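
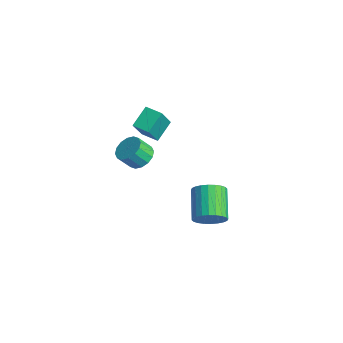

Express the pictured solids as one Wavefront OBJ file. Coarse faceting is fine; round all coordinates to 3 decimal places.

v 4.222 -1.4 -0.708
v 4.623 -1.721 0.138
v 3.078 -0.86 1.195
v 2.678 -0.54 0.348
v 4.791 -1.375 0.102
v 3.246 -0.514 1.159
v 4.872 -1.033 -0.058
v 3.327 -0.172 0.999
v 4.854 -0.747 -0.317
v 3.31 0.114 0.74
v 4.741 -0.56 -0.635
v 3.196 0.301 0.421
v 4.548 -0.501 -0.965
v 3.003 0.359 0.092
v 4.306 -0.579 -1.255
v 2.761 0.281 -0.199
v 4.051 -0.782 -1.463
v 2.506 0.078 -0.406
v 3.822 -1.08 -1.555
v 2.277 -0.219 -0.498
v 3.654 -1.426 -1.519
v 2.109 -0.565 -0.462
v 3.573 -1.768 -1.359
v 2.028 -0.907 -0.302
v 3.59 -2.054 -1.1
v 2.046 -1.193 -0.043
v 3.704 -2.241 -0.781
v 2.159 -1.38 0.275
v 3.897 -2.299 -0.452
v 2.352 -1.439 0.605
v 4.139 -2.221 -0.161
v 2.594 -1.361 0.895
v 4.394 -2.018 0.046
v 2.849 -1.158 1.103
v -3.302 -1.495 -0.86
v -2.395 -1.537 -0.711
v -2.591 -2.287 0.27
v -3.498 -2.245 0.12
v -2.545 -1.164 -0.455
v -2.741 -1.914 0.525
v -2.898 -0.879 -0.309
v -3.094 -1.63 0.672
v -3.359 -0.76 -0.309
v -3.555 -1.51 0.671
v -3.805 -0.838 -0.458
v -4.001 -1.588 0.523
v -4.116 -1.091 -0.714
v -4.312 -1.842 0.266
v -4.209 -1.453 -1.01
v -4.405 -2.203 -0.029
v -4.059 -1.826 -1.265
v -4.255 -2.576 -0.285
v -3.706 -2.11 -1.412
v -3.902 -2.861 -0.431
v -3.245 -2.23 -1.411
v -3.441 -2.98 -0.431
v -2.799 -2.152 -1.263
v -2.995 -2.902 -0.282
v -2.488 -1.898 -1.006
v -2.684 -2.649 -0.026
v -3.976 -1.06 0.539
v -4.462 0.071 1.396
v -3.001 -0.561 0.434
v -3.488 0.57 1.29
v -3.312 -2.01 2.17
v -3.799 -0.879 3.026
v -2.338 -1.511 2.064
v -2.824 -0.38 2.921
f 2 1 5
f 2 5 3
f 3 5 6
f 3 6 4
f 5 1 7
f 5 7 6
f 6 7 8
f 6 8 4
f 7 1 9
f 7 9 8
f 8 9 10
f 8 10 4
f 9 1 11
f 9 11 10
f 10 11 12
f 10 12 4
f 11 1 13
f 11 13 12
f 12 13 14
f 12 14 4
f 13 1 15
f 13 15 14
f 14 15 16
f 14 16 4
f 15 1 17
f 15 17 16
f 16 17 18
f 16 18 4
f 17 1 19
f 17 19 18
f 18 19 20
f 18 20 4
f 19 1 21
f 19 21 20
f 20 21 22
f 20 22 4
f 21 1 23
f 21 23 22
f 22 23 24
f 22 24 4
f 23 1 25
f 23 25 24
f 24 25 26
f 24 26 4
f 25 1 27
f 25 27 26
f 26 27 28
f 26 28 4
f 27 1 29
f 27 29 28
f 28 29 30
f 28 30 4
f 29 1 31
f 29 31 30
f 30 31 32
f 30 32 4
f 31 1 33
f 31 33 32
f 32 33 34
f 32 34 4
f 33 1 2
f 33 2 34
f 34 2 3
f 34 3 4
f 36 35 39
f 36 39 37
f 37 39 40
f 37 40 38
f 39 35 41
f 39 41 40
f 40 41 42
f 40 42 38
f 41 35 43
f 41 43 42
f 42 43 44
f 42 44 38
f 43 35 45
f 43 45 44
f 44 45 46
f 44 46 38
f 45 35 47
f 45 47 46
f 46 47 48
f 46 48 38
f 47 35 49
f 47 49 48
f 48 49 50
f 48 50 38
f 49 35 51
f 49 51 50
f 50 51 52
f 50 52 38
f 51 35 53
f 51 53 52
f 52 53 54
f 52 54 38
f 53 35 55
f 53 55 54
f 54 55 56
f 54 56 38
f 55 35 57
f 55 57 56
f 56 57 58
f 56 58 38
f 57 35 59
f 57 59 58
f 58 59 60
f 58 60 38
f 59 35 36
f 59 36 60
f 60 36 37
f 60 37 38
f 62 64 61
f 65 62 61
f 61 64 63
f 63 65 61
f 62 68 64
f 66 62 65
f 66 68 62
f 64 68 63
f 67 65 63
f 63 68 67
f 67 66 65
f 68 66 67



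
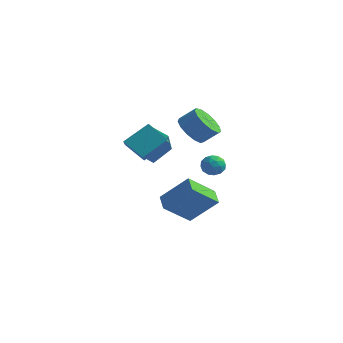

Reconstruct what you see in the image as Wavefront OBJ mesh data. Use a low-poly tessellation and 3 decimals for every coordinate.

v -0.008 -4.693 4.012
v 0.621 -3.483 5.06
v -0.574 -3.933 3.473
v 0.055 -2.723 4.522
v 1.105 -4.497 3.118
v 1.734 -3.287 4.167
v 0.539 -3.737 2.58
v 1.168 -2.527 3.628
v -1.41 2.323 2.701
v -0.606 2.171 2.011
v 0.173 2.665 2.809
v -0.63 2.817 3.499
v -0.831 2.718 1.892
v -0.051 3.211 2.691
v -1.239 3.14 2.03
v -0.46 3.633 2.829
v -1.702 3.302 2.381
v -0.922 3.795 3.18
v -2.071 3.154 2.834
v -1.292 3.647 3.633
v -2.231 2.742 3.244
v -1.452 3.235 4.043
v -2.13 2.197 3.482
v -1.351 2.69 4.28
v -1.8 1.692 3.471
v -1.021 2.185 4.27
v -1.346 1.388 3.216
v -0.567 1.881 4.015
v -0.913 1.381 2.798
v -0.133 1.874 3.596
v -0.637 1.673 2.348
v 0.143 2.166 3.147
v -2.101 -1.093 1.663
v -1.86 0.1 2.414
v -1.151 -1.053 1.295
v -0.91 0.14 2.045
v -1.57 -2 2.935
v -1.329 -0.807 3.685
v -0.62 -1.96 2.566
v -0.379 -0.767 3.317
v -0.877 3.968 -0.395
v -0.171 3.766 -0.262
v -1.269 3.034 0.262
v -0.563 2.832 0.395
v -0.836 3.457 0.698
v -0.593 4.035 0.292
v -0.847 2.765 -0.292
v -0.604 3.343 -0.698
v -0.152 3.023 -0.198
v -0.145 3.45 0.414
v -1.295 3.35 -0.414
v -1.288 3.777 0.198
v -0.49 3.949 -0.386
v -0.95 2.851 0.386
v -1.111 3.218 0.564
v -0.696 3.099 0.643
v -0.738 4.107 -0.061
v -0.323 3.988 0.018
v -0.714 3.807 0.582
v -1.117 2.812 -0.018
v -0.702 2.693 0.061
v -0.744 3.701 -0.643
v -0.329 3.582 -0.564
v -0.726 2.993 -0.582
v -0.063 3.393 -0.27
v -0.294 2.844 0.116
v -0.461 2.805 -0.288
v -0.318 3.145 -0.527
v -0.06 3.645 0.09
v -0.29 3.095 0.476
v -0.45 3.463 0.654
v -0.308 3.803 0.415
v -0.048 3.208 0.127
v -1.15 3.705 -0.476
v -1.38 3.155 -0.09
v -1.132 2.997 -0.415
v -0.99 3.337 -0.654
v -1.146 3.956 -0.116
v -1.377 3.407 0.27
v -1.122 3.655 0.527
v -0.979 3.995 0.288
v -1.392 3.592 -0.127
v -0.671 1.079 -2.632
v -1.243 -0.447 -1.389
v 0.712 1.775 -1.139
v 0.139 0.248 0.103
v 0.121 0.432 -3.063
v -0.452 -1.095 -1.821
v 1.503 1.127 -1.571
v 0.931 -0.399 -0.328
f 2 4 1
f 5 2 1
f 1 4 3
f 3 5 1
f 2 8 4
f 6 2 5
f 6 8 2
f 4 8 3
f 7 5 3
f 3 8 7
f 7 6 5
f 8 6 7
f 10 9 13
f 10 13 11
f 11 13 14
f 11 14 12
f 13 9 15
f 13 15 14
f 14 15 16
f 14 16 12
f 15 9 17
f 15 17 16
f 16 17 18
f 16 18 12
f 17 9 19
f 17 19 18
f 18 19 20
f 18 20 12
f 19 9 21
f 19 21 20
f 20 21 22
f 20 22 12
f 21 9 23
f 21 23 22
f 22 23 24
f 22 24 12
f 23 9 25
f 23 25 24
f 24 25 26
f 24 26 12
f 25 9 27
f 25 27 26
f 26 27 28
f 26 28 12
f 27 9 29
f 27 29 28
f 28 29 30
f 28 30 12
f 29 9 31
f 29 31 30
f 30 31 32
f 30 32 12
f 31 9 10
f 31 10 32
f 32 10 11
f 32 11 12
f 34 36 33
f 37 34 33
f 33 36 35
f 35 37 33
f 34 40 36
f 38 34 37
f 38 40 34
f 36 40 35
f 39 37 35
f 35 40 39
f 39 38 37
f 40 38 39
f 41 78 57
f 78 52 81
f 57 81 46
f 78 81 57
f 41 57 53
f 57 46 58
f 53 58 42
f 57 58 53
f 41 53 62
f 53 42 63
f 62 63 48
f 53 63 62
f 41 62 74
f 62 48 77
f 74 77 51
f 62 77 74
f 41 74 78
f 74 51 82
f 78 82 52
f 74 82 78
f 42 58 69
f 58 46 72
f 69 72 50
f 58 72 69
f 46 81 59
f 81 52 80
f 59 80 45
f 81 80 59
f 52 82 79
f 82 51 75
f 79 75 43
f 82 75 79
f 51 77 76
f 77 48 64
f 76 64 47
f 77 64 76
f 48 63 68
f 63 42 65
f 68 65 49
f 63 65 68
f 44 70 56
f 70 50 71
f 56 71 45
f 70 71 56
f 44 56 54
f 56 45 55
f 54 55 43
f 56 55 54
f 44 54 61
f 54 43 60
f 61 60 47
f 54 60 61
f 44 61 66
f 61 47 67
f 66 67 49
f 61 67 66
f 44 66 70
f 66 49 73
f 70 73 50
f 66 73 70
f 45 71 59
f 71 50 72
f 59 72 46
f 71 72 59
f 43 55 79
f 55 45 80
f 79 80 52
f 55 80 79
f 47 60 76
f 60 43 75
f 76 75 51
f 60 75 76
f 49 67 68
f 67 47 64
f 68 64 48
f 67 64 68
f 50 73 69
f 73 49 65
f 69 65 42
f 73 65 69
f 84 86 83
f 87 84 83
f 83 86 85
f 85 87 83
f 84 90 86
f 88 84 87
f 88 90 84
f 86 90 85
f 89 87 85
f 85 90 89
f 89 88 87
f 90 88 89



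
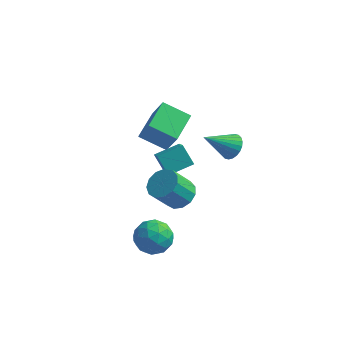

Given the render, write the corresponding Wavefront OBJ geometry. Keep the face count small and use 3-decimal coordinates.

v 1.936 -1.619 1.301
v 2.594 -1.244 1.84
v 1.923 -1.986 3.177
v 1.264 -2.361 2.639
v 2.198 -0.901 1.831
v 1.526 -1.643 3.168
v 1.718 -0.787 1.654
v 1.047 -1.528 2.991
v 1.308 -0.936 1.365
v 0.636 -1.678 2.702
v 1.096 -1.303 1.056
v 0.425 -2.044 2.393
v 1.152 -1.77 0.824
v 0.48 -2.511 2.161
v 1.456 -2.189 0.745
v 0.785 -2.931 2.082
v 1.912 -2.427 0.842
v 1.241 -3.169 2.179
v 2.376 -2.409 1.085
v 1.705 -3.151 2.422
v 2.7 -2.14 1.396
v 2.029 -2.882 2.734
v 2.782 -1.706 1.678
v 2.11 -2.447 3.015
v 2.513 4.221 0.42
v 3.171 3.991 0.87
v 1.307 3.199 1.66
v 3.088 4.267 1.017
v 2.917 4.537 1.073
v 2.685 4.758 1.029
v 2.427 4.898 0.893
v 2.181 4.934 0.685
v 1.986 4.863 0.436
v 1.872 4.693 0.185
v 1.855 4.452 -0.03
v 1.938 4.176 -0.177
v 2.109 3.906 -0.233
v 2.341 3.685 -0.19
v 2.6 3.545 -0.054
v 2.845 3.508 0.155
v 3.04 3.58 0.403
v 3.154 3.75 0.654
v -1.574 3.372 -0.943
v -0.927 2.252 0.113
v -0.537 4.38 -0.509
v 0.11 3.26 0.547
v -0.75 2.94 -1.907
v -0.103 1.82 -0.851
v 0.287 3.948 -1.473
v 0.934 2.828 -0.417
v -1.212 0.467 3.152
v -1.163 2.226 3.617
v 0.278 0.614 2.437
v 0.328 2.373 2.902
v -0.448 0.047 4.658
v -0.398 1.806 5.123
v 1.043 0.194 3.943
v 1.092 1.953 4.408
v 0.973 -1.657 -1.336
v 1.76 -2.111 -1.963
v 0 -3.149 -1.477
v 0.787 -3.603 -2.104
v 0.974 -3.417 -1.032
v 1.575 -2.495 -0.945
v 0.185 -2.765 -2.495
v 0.786 -1.843 -2.408
v 1.273 -2.795 -2.68
v 1.761 -3.199 -1.775
v -0.001 -2.061 -1.665
v 0.487 -2.465 -0.76
v 1.452 -1.753 -1.637
v 0.308 -3.507 -1.803
v 0.418 -3.398 -1.173
v 0.881 -3.665 -1.541
v 1.343 -1.979 -1.039
v 1.806 -2.246 -1.407
v 1.344 -3.014 -0.86
v -0.046 -3.014 -2.033
v 0.417 -3.281 -2.401
v 0.879 -1.595 -1.899
v 1.342 -1.862 -2.267
v 0.416 -2.246 -2.58
v 1.628 -2.422 -2.427
v 1.057 -3.299 -2.51
v 0.702 -2.806 -2.74
v 1.056 -2.264 -2.689
v 1.915 -2.659 -1.895
v 1.343 -3.536 -1.978
v 1.453 -3.427 -1.348
v 1.806 -2.885 -1.297
v 1.629 -3.062 -2.316
v 0.417 -1.724 -1.462
v -0.155 -2.601 -1.545
v -0.046 -2.375 -2.143
v 0.307 -1.833 -2.092
v 0.703 -1.961 -0.93
v 0.132 -2.838 -1.013
v 0.704 -2.996 -0.751
v 1.058 -2.454 -0.7
v 0.131 -2.198 -1.124
f 2 1 5
f 2 5 3
f 3 5 6
f 3 6 4
f 5 1 7
f 5 7 6
f 6 7 8
f 6 8 4
f 7 1 9
f 7 9 8
f 8 9 10
f 8 10 4
f 9 1 11
f 9 11 10
f 10 11 12
f 10 12 4
f 11 1 13
f 11 13 12
f 12 13 14
f 12 14 4
f 13 1 15
f 13 15 14
f 14 15 16
f 14 16 4
f 15 1 17
f 15 17 16
f 16 17 18
f 16 18 4
f 17 1 19
f 17 19 18
f 18 19 20
f 18 20 4
f 19 1 21
f 19 21 20
f 20 21 22
f 20 22 4
f 21 1 23
f 21 23 22
f 22 23 24
f 22 24 4
f 23 1 2
f 23 2 24
f 24 2 3
f 24 3 4
f 26 25 28
f 26 28 27
f 28 25 29
f 28 29 27
f 29 25 30
f 29 30 27
f 30 25 31
f 30 31 27
f 31 25 32
f 31 32 27
f 32 25 33
f 32 33 27
f 33 25 34
f 33 34 27
f 34 25 35
f 34 35 27
f 35 25 36
f 35 36 27
f 36 25 37
f 36 37 27
f 37 25 38
f 37 38 27
f 38 25 39
f 38 39 27
f 39 25 40
f 39 40 27
f 40 25 41
f 40 41 27
f 41 25 42
f 41 42 27
f 42 25 26
f 42 26 27
f 44 46 43
f 47 44 43
f 43 46 45
f 45 47 43
f 44 50 46
f 48 44 47
f 48 50 44
f 46 50 45
f 49 47 45
f 45 50 49
f 49 48 47
f 50 48 49
f 52 54 51
f 55 52 51
f 51 54 53
f 53 55 51
f 52 58 54
f 56 52 55
f 56 58 52
f 54 58 53
f 57 55 53
f 53 58 57
f 57 56 55
f 58 56 57
f 59 96 75
f 96 70 99
f 75 99 64
f 96 99 75
f 59 75 71
f 75 64 76
f 71 76 60
f 75 76 71
f 59 71 80
f 71 60 81
f 80 81 66
f 71 81 80
f 59 80 92
f 80 66 95
f 92 95 69
f 80 95 92
f 59 92 96
f 92 69 100
f 96 100 70
f 92 100 96
f 60 76 87
f 76 64 90
f 87 90 68
f 76 90 87
f 64 99 77
f 99 70 98
f 77 98 63
f 99 98 77
f 70 100 97
f 100 69 93
f 97 93 61
f 100 93 97
f 69 95 94
f 95 66 82
f 94 82 65
f 95 82 94
f 66 81 86
f 81 60 83
f 86 83 67
f 81 83 86
f 62 88 74
f 88 68 89
f 74 89 63
f 88 89 74
f 62 74 72
f 74 63 73
f 72 73 61
f 74 73 72
f 62 72 79
f 72 61 78
f 79 78 65
f 72 78 79
f 62 79 84
f 79 65 85
f 84 85 67
f 79 85 84
f 62 84 88
f 84 67 91
f 88 91 68
f 84 91 88
f 63 89 77
f 89 68 90
f 77 90 64
f 89 90 77
f 61 73 97
f 73 63 98
f 97 98 70
f 73 98 97
f 65 78 94
f 78 61 93
f 94 93 69
f 78 93 94
f 67 85 86
f 85 65 82
f 86 82 66
f 85 82 86
f 68 91 87
f 91 67 83
f 87 83 60
f 91 83 87



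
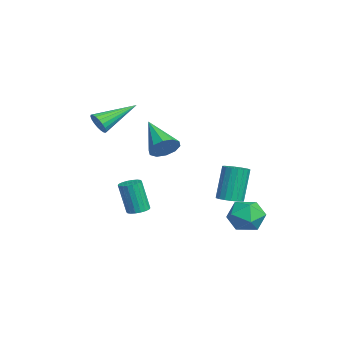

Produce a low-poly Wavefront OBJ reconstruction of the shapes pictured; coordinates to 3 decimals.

v 3.662 4.058 -3.292
v 4.219 3.264 -3.48
v 2.341 3.176 -3.48
v 2.898 2.382 -3.668
v 2.881 2.768 -2.759
v 3.697 3.314 -2.643
v 2.863 3.126 -4.317
v 3.679 3.672 -4.201
v 3.725 2.688 -4.114
v 3.736 2.467 -3.151
v 2.824 3.973 -3.809
v 2.835 3.752 -2.846
v -0.854 3.112 -4.14
v -0.243 3.363 -4.029
v -0.734 3.739 -2.169
v -1.346 3.488 -2.28
v -0.398 3.602 -4.118
v -0.889 3.978 -2.258
v -0.643 3.744 -4.212
v -1.134 4.12 -2.352
v -0.93 3.761 -4.291
v -1.421 4.136 -2.431
v -1.202 3.649 -4.34
v -1.693 4.024 -2.48
v -1.405 3.431 -4.35
v -1.896 3.806 -2.49
v -1.499 3.15 -4.318
v -1.991 3.525 -2.458
v -1.466 2.861 -4.251
v -1.957 3.237 -2.391
v -1.311 2.622 -4.162
v -1.802 2.998 -2.302
v -1.066 2.48 -4.068
v -1.557 2.856 -2.208
v -0.779 2.464 -3.989
v -1.27 2.839 -2.129
v -0.507 2.576 -3.94
v -0.998 2.951 -2.08
v -0.304 2.794 -3.93
v -0.795 3.169 -2.07
v -0.209 3.075 -3.962
v -0.701 3.45 -2.102
v 2.11 -0.306 0.423
v 2.564 -0.436 1.031
v 0.49 -0.854 1.517
v 2.422 0.018 1.048
v 2.161 0.348 0.827
v 1.88 0.428 0.451
v 1.687 0.228 0.065
v 1.656 -0.176 -0.185
v 1.798 -0.63 -0.202
v 2.059 -0.96 0.02
v 2.34 -1.04 0.396
v 2.533 -0.84 0.782
v 0.862 -3.158 1.616
v 1.342 -3.16 2.009
v 0.178 -1.362 2.464
v 1.441 -3.02 1.792
v 1.425 -2.907 1.541
v 1.297 -2.844 1.305
v 1.084 -2.843 1.13
v 0.827 -2.904 1.051
v 0.576 -3.016 1.085
v 0.383 -3.155 1.223
v 0.284 -3.295 1.44
v 0.3 -3.408 1.691
v 0.427 -3.471 1.928
v 0.641 -3.472 2.103
v 0.898 -3.411 2.181
v 1.149 -3.299 2.148
v -0.835 -1.201 -4.608
v -0.296 -1.383 -4.582
v -0.505 -1.76 -2.886
v -1.045 -1.579 -2.912
v -0.275 -1.137 -4.524
v -0.485 -1.514 -2.828
v -0.365 -0.903 -4.484
v -0.575 -1.281 -2.788
v -0.549 -0.729 -4.467
v -0.758 -1.106 -2.772
v -0.789 -0.648 -4.479
v -0.999 -1.025 -2.783
v -1.038 -0.677 -4.516
v -1.248 -1.054 -2.82
v -1.247 -0.809 -4.572
v -1.457 -1.187 -2.876
v -1.375 -1.02 -4.634
v -1.584 -1.397 -2.938
v -1.395 -1.266 -4.692
v -1.605 -1.643 -2.996
v -1.305 -1.499 -4.732
v -1.515 -1.877 -3.036
v -1.122 -1.674 -4.748
v -1.331 -2.051 -3.053
v -0.881 -1.755 -4.737
v -1.091 -2.132 -3.041
v -0.632 -1.726 -4.7
v -0.842 -2.103 -3.004
v -0.423 -1.593 -4.644
v -0.633 -1.971 -2.948
f 1 12 6
f 1 6 2
f 1 2 8
f 1 8 11
f 1 11 12
f 2 6 10
f 6 12 5
f 12 11 3
f 11 8 7
f 8 2 9
f 4 10 5
f 4 5 3
f 4 3 7
f 4 7 9
f 4 9 10
f 5 10 6
f 3 5 12
f 7 3 11
f 9 7 8
f 10 9 2
f 14 13 17
f 14 17 15
f 15 17 18
f 15 18 16
f 17 13 19
f 17 19 18
f 18 19 20
f 18 20 16
f 19 13 21
f 19 21 20
f 20 21 22
f 20 22 16
f 21 13 23
f 21 23 22
f 22 23 24
f 22 24 16
f 23 13 25
f 23 25 24
f 24 25 26
f 24 26 16
f 25 13 27
f 25 27 26
f 26 27 28
f 26 28 16
f 27 13 29
f 27 29 28
f 28 29 30
f 28 30 16
f 29 13 31
f 29 31 30
f 30 31 32
f 30 32 16
f 31 13 33
f 31 33 32
f 32 33 34
f 32 34 16
f 33 13 35
f 33 35 34
f 34 35 36
f 34 36 16
f 35 13 37
f 35 37 36
f 36 37 38
f 36 38 16
f 37 13 39
f 37 39 38
f 38 39 40
f 38 40 16
f 39 13 41
f 39 41 40
f 40 41 42
f 40 42 16
f 41 13 14
f 41 14 42
f 42 14 15
f 42 15 16
f 44 43 46
f 44 46 45
f 46 43 47
f 46 47 45
f 47 43 48
f 47 48 45
f 48 43 49
f 48 49 45
f 49 43 50
f 49 50 45
f 50 43 51
f 50 51 45
f 51 43 52
f 51 52 45
f 52 43 53
f 52 53 45
f 53 43 54
f 53 54 45
f 54 43 44
f 54 44 45
f 56 55 58
f 56 58 57
f 58 55 59
f 58 59 57
f 59 55 60
f 59 60 57
f 60 55 61
f 60 61 57
f 61 55 62
f 61 62 57
f 62 55 63
f 62 63 57
f 63 55 64
f 63 64 57
f 64 55 65
f 64 65 57
f 65 55 66
f 65 66 57
f 66 55 67
f 66 67 57
f 67 55 68
f 67 68 57
f 68 55 69
f 68 69 57
f 69 55 70
f 69 70 57
f 70 55 56
f 70 56 57
f 72 71 75
f 72 75 73
f 73 75 76
f 73 76 74
f 75 71 77
f 75 77 76
f 76 77 78
f 76 78 74
f 77 71 79
f 77 79 78
f 78 79 80
f 78 80 74
f 79 71 81
f 79 81 80
f 80 81 82
f 80 82 74
f 81 71 83
f 81 83 82
f 82 83 84
f 82 84 74
f 83 71 85
f 83 85 84
f 84 85 86
f 84 86 74
f 85 71 87
f 85 87 86
f 86 87 88
f 86 88 74
f 87 71 89
f 87 89 88
f 88 89 90
f 88 90 74
f 89 71 91
f 89 91 90
f 90 91 92
f 90 92 74
f 91 71 93
f 91 93 92
f 92 93 94
f 92 94 74
f 93 71 95
f 93 95 94
f 94 95 96
f 94 96 74
f 95 71 97
f 95 97 96
f 96 97 98
f 96 98 74
f 97 71 99
f 97 99 98
f 98 99 100
f 98 100 74
f 99 71 72
f 99 72 100
f 100 72 73
f 100 73 74



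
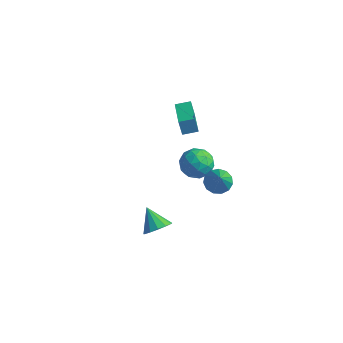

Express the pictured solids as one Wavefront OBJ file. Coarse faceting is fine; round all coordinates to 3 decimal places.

v -1.312 3.724 -2.486
v -0.726 3.265 -3.198
v -2.654 2.935 -3.082
v -2.068 2.476 -3.794
v -1.965 2.223 -2.801
v -1.135 2.71 -2.432
v -2.245 3.49 -3.848
v -1.415 3.977 -3.479
v -1.302 3.12 -4.04
v -1.129 2.337 -3.393
v -2.251 3.863 -2.887
v -2.078 3.08 -2.24
v -0.901 3.564 -2.789
v -2.479 2.636 -3.491
v -2.418 2.487 -2.907
v -2.074 2.217 -3.325
v -1.142 3.238 -2.339
v -0.797 2.968 -2.758
v -1.526 2.355 -2.525
v -2.583 3.232 -3.522
v -2.238 2.962 -3.941
v -1.306 3.983 -2.955
v -0.962 3.713 -3.373
v -1.854 3.845 -3.755
v -0.895 3.209 -3.703
v -1.684 2.745 -4.053
v -1.788 3.341 -4.085
v -1.3 3.628 -3.868
v -0.794 2.749 -3.322
v -1.582 2.285 -3.673
v -1.522 2.136 -3.089
v -1.034 2.423 -2.872
v -1.132 2.663 -3.817
v -1.798 3.915 -2.607
v -2.586 3.451 -2.958
v -2.346 3.777 -3.408
v -1.858 4.064 -3.191
v -1.696 3.455 -2.227
v -2.485 2.991 -2.577
v -2.08 2.572 -2.412
v -1.592 2.859 -2.195
v -2.248 3.537 -2.463
v 1.332 -3.861 -1.507
v 1.869 -3.458 -1.072
v 0.348 -3.559 -0.573
v 1.688 -3.161 -1.359
v 1.395 -3.085 -1.692
v 1.081 -3.256 -1.967
v 0.847 -3.619 -2.096
v 0.766 -4.059 -2.038
v 0.866 -4.436 -1.812
v 1.113 -4.63 -1.489
v 1.43 -4.581 -1.172
v 1.715 -4.302 -0.962
v 1.879 -3.884 -0.924
v 0.686 1.922 -2.393
v 1.2 1.574 -2.882
v 1.534 0.998 -0.847
v 1.387 1.958 -2.756
v 1.352 2.33 -2.514
v 1.105 2.572 -2.234
v 0.725 2.608 -2.004
v 0.333 2.426 -1.898
v 0.053 2.084 -1.949
v -0.026 1.69 -2.141
v 0.121 1.37 -2.412
v 0.447 1.225 -2.678
v 0.85 1.301 -2.853
v -1.434 1.218 2.405
v -1.677 1.21 3.302
v -0.857 1.821 2.567
v -1.101 1.813 3.464
v -0.019 -0.233 2.776
v -0.263 -0.241 3.673
v 0.557 0.37 2.938
v 0.314 0.362 3.835
f 1 38 17
f 38 12 41
f 17 41 6
f 38 41 17
f 1 17 13
f 17 6 18
f 13 18 2
f 17 18 13
f 1 13 22
f 13 2 23
f 22 23 8
f 13 23 22
f 1 22 34
f 22 8 37
f 34 37 11
f 22 37 34
f 1 34 38
f 34 11 42
f 38 42 12
f 34 42 38
f 2 18 29
f 18 6 32
f 29 32 10
f 18 32 29
f 6 41 19
f 41 12 40
f 19 40 5
f 41 40 19
f 12 42 39
f 42 11 35
f 39 35 3
f 42 35 39
f 11 37 36
f 37 8 24
f 36 24 7
f 37 24 36
f 8 23 28
f 23 2 25
f 28 25 9
f 23 25 28
f 4 30 16
f 30 10 31
f 16 31 5
f 30 31 16
f 4 16 14
f 16 5 15
f 14 15 3
f 16 15 14
f 4 14 21
f 14 3 20
f 21 20 7
f 14 20 21
f 4 21 26
f 21 7 27
f 26 27 9
f 21 27 26
f 4 26 30
f 26 9 33
f 30 33 10
f 26 33 30
f 5 31 19
f 31 10 32
f 19 32 6
f 31 32 19
f 3 15 39
f 15 5 40
f 39 40 12
f 15 40 39
f 7 20 36
f 20 3 35
f 36 35 11
f 20 35 36
f 9 27 28
f 27 7 24
f 28 24 8
f 27 24 28
f 10 33 29
f 33 9 25
f 29 25 2
f 33 25 29
f 44 43 46
f 44 46 45
f 46 43 47
f 46 47 45
f 47 43 48
f 47 48 45
f 48 43 49
f 48 49 45
f 49 43 50
f 49 50 45
f 50 43 51
f 50 51 45
f 51 43 52
f 51 52 45
f 52 43 53
f 52 53 45
f 53 43 54
f 53 54 45
f 54 43 55
f 54 55 45
f 55 43 44
f 55 44 45
f 57 56 59
f 57 59 58
f 59 56 60
f 59 60 58
f 60 56 61
f 60 61 58
f 61 56 62
f 61 62 58
f 62 56 63
f 62 63 58
f 63 56 64
f 63 64 58
f 64 56 65
f 64 65 58
f 65 56 66
f 65 66 58
f 66 56 67
f 66 67 58
f 67 56 68
f 67 68 58
f 68 56 57
f 68 57 58
f 70 72 69
f 73 70 69
f 69 72 71
f 71 73 69
f 70 76 72
f 74 70 73
f 74 76 70
f 72 76 71
f 75 73 71
f 71 76 75
f 75 74 73
f 76 74 75



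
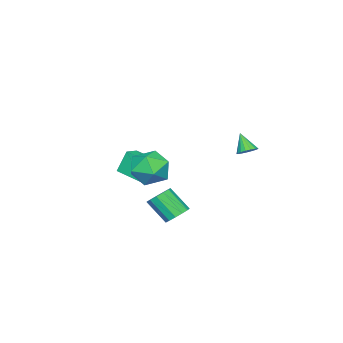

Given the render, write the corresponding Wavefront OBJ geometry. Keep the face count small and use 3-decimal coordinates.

v 1.972 -0.048 3.919
v 2.89 0.48 3.403
v 3.13 -1.4 4.597
v 4.048 -0.872 4.081
v 3.512 -0.36 4.996
v 2.796 0.476 4.577
v 3.224 -1.396 3.423
v 2.508 -0.56 3.004
v 3.664 -0.353 3.097
v 3.841 0.287 4.069
v 2.179 -1.207 3.931
v 2.356 -0.567 4.903
v -3.083 1.528 3.305
v -2.76 1.898 3.633
v -3.397 0.892 4.335
v -3.016 2.017 3.628
v -3.287 2.024 3.549
v -3.512 1.918 3.415
v -3.638 1.722 3.255
v -3.636 1.481 3.107
v -3.508 1.251 3.004
v -3.282 1.085 2.971
v -3.011 1.02 3.014
v -2.756 1.071 3.123
v -2.576 1.227 3.275
v -2.512 1.452 3.433
v -2.578 1.694 3.562
v 3.964 1.715 1.68
v 4.286 2.196 2.109
v 4.338 1.146 3.248
v 4.016 0.665 2.82
v 3.887 2.24 2.167
v 3.939 1.19 3.307
v 3.513 2.117 2.072
v 3.565 1.067 3.211
v 3.281 1.867 1.851
v 3.333 0.817 2.991
v 3.267 1.568 1.577
v 3.319 0.519 2.716
v 3.473 1.316 1.336
v 3.525 0.267 2.475
v 3.836 1.191 1.203
v 3.888 0.141 2.343
v 4.239 1.232 1.223
v 4.291 0.182 2.362
v 4.555 1.426 1.387
v 4.607 0.376 2.527
v 4.683 1.712 1.645
v 4.735 0.662 2.784
v 4.583 1.999 1.914
v 4.635 0.949 3.053
v 0.867 -3.237 2.36
v 0.478 -2.894 3.65
v 0.982 -1.513 1.935
v 0.594 -1.169 3.224
v 1.786 -3.231 2.636
v 1.398 -2.887 3.925
v 1.902 -1.506 2.21
v 1.513 -1.163 3.5
f 1 12 6
f 1 6 2
f 1 2 8
f 1 8 11
f 1 11 12
f 2 6 10
f 6 12 5
f 12 11 3
f 11 8 7
f 8 2 9
f 4 10 5
f 4 5 3
f 4 3 7
f 4 7 9
f 4 9 10
f 5 10 6
f 3 5 12
f 7 3 11
f 9 7 8
f 10 9 2
f 14 13 16
f 14 16 15
f 16 13 17
f 16 17 15
f 17 13 18
f 17 18 15
f 18 13 19
f 18 19 15
f 19 13 20
f 19 20 15
f 20 13 21
f 20 21 15
f 21 13 22
f 21 22 15
f 22 13 23
f 22 23 15
f 23 13 24
f 23 24 15
f 24 13 25
f 24 25 15
f 25 13 26
f 25 26 15
f 26 13 27
f 26 27 15
f 27 13 14
f 27 14 15
f 29 28 32
f 29 32 30
f 30 32 33
f 30 33 31
f 32 28 34
f 32 34 33
f 33 34 35
f 33 35 31
f 34 28 36
f 34 36 35
f 35 36 37
f 35 37 31
f 36 28 38
f 36 38 37
f 37 38 39
f 37 39 31
f 38 28 40
f 38 40 39
f 39 40 41
f 39 41 31
f 40 28 42
f 40 42 41
f 41 42 43
f 41 43 31
f 42 28 44
f 42 44 43
f 43 44 45
f 43 45 31
f 44 28 46
f 44 46 45
f 45 46 47
f 45 47 31
f 46 28 48
f 46 48 47
f 47 48 49
f 47 49 31
f 48 28 50
f 48 50 49
f 49 50 51
f 49 51 31
f 50 28 29
f 50 29 51
f 51 29 30
f 51 30 31
f 53 55 52
f 56 53 52
f 52 55 54
f 54 56 52
f 53 59 55
f 57 53 56
f 57 59 53
f 55 59 54
f 58 56 54
f 54 59 58
f 58 57 56
f 59 57 58



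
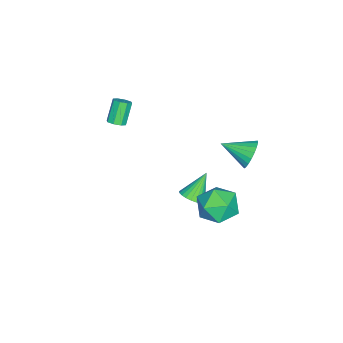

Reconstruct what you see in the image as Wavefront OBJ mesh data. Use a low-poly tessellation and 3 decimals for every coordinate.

v -2.967 2.975 -2.658
v -2.541 2.736 -3.425
v -2.773 1.405 -2.062
v -2.253 2.854 -3.209
v -2.089 2.992 -2.897
v -2.077 3.128 -2.544
v -2.219 3.237 -2.211
v -2.49 3.301 -1.955
v -2.843 3.308 -1.82
v -3.218 3.258 -1.83
v -3.55 3.159 -1.983
v -3.781 3.028 -2.253
v -3.871 2.888 -2.593
v -3.804 2.763 -2.944
v -3.593 2.674 -3.246
v -3.274 2.638 -3.445
v -2.902 2.66 -3.509
v 0.116 0.829 -4.01
v 0.727 0.967 -3.636
v -0.796 1.291 -2.69
v 0.679 1.219 -3.758
v 0.545 1.413 -3.919
v 0.345 1.517 -4.093
v 0.111 1.517 -4.255
v -0.123 1.412 -4.379
v -0.32 1.218 -4.448
v -0.451 0.965 -4.449
v -0.496 0.692 -4.385
v -0.447 0.439 -4.263
v -0.313 0.246 -4.102
v -0.113 0.141 -3.928
v 0.121 0.141 -3.766
v 0.355 0.246 -3.642
v 0.552 0.44 -3.573
v 0.683 0.693 -3.571
v 3.02 4.174 -1.249
v 3.974 3.486 -1.301
v 1.986 2.694 -0.639
v 2.94 2.006 -0.691
v 2.871 2.857 0.12
v 3.51 3.771 -0.257
v 2.45 2.409 -1.683
v 3.089 3.323 -2.06
v 3.622 2.395 -1.569
v 3.882 2.672 -0.455
v 2.078 3.508 -1.485
v 2.338 3.785 -0.371
v -1.314 -3.75 -0.59
v -1.012 -3.372 -0.401
v -1.805 -3.311 0.74
v -2.106 -3.69 0.55
v -1.314 -3.231 -0.618
v -2.107 -3.17 0.522
v -1.616 -3.395 -0.819
v -2.409 -3.334 0.321
v -1.741 -3.767 -0.886
v -2.533 -3.706 0.254
v -1.615 -4.129 -0.78
v -2.408 -4.068 0.361
v -1.313 -4.27 -0.562
v -2.106 -4.209 0.578
v -1.011 -4.106 -0.361
v -1.804 -4.045 0.779
v -0.887 -3.734 -0.294
v -1.679 -3.673 0.846
f 2 1 4
f 2 4 3
f 4 1 5
f 4 5 3
f 5 1 6
f 5 6 3
f 6 1 7
f 6 7 3
f 7 1 8
f 7 8 3
f 8 1 9
f 8 9 3
f 9 1 10
f 9 10 3
f 10 1 11
f 10 11 3
f 11 1 12
f 11 12 3
f 12 1 13
f 12 13 3
f 13 1 14
f 13 14 3
f 14 1 15
f 14 15 3
f 15 1 16
f 15 16 3
f 16 1 17
f 16 17 3
f 17 1 2
f 17 2 3
f 19 18 21
f 19 21 20
f 21 18 22
f 21 22 20
f 22 18 23
f 22 23 20
f 23 18 24
f 23 24 20
f 24 18 25
f 24 25 20
f 25 18 26
f 25 26 20
f 26 18 27
f 26 27 20
f 27 18 28
f 27 28 20
f 28 18 29
f 28 29 20
f 29 18 30
f 29 30 20
f 30 18 31
f 30 31 20
f 31 18 32
f 31 32 20
f 32 18 33
f 32 33 20
f 33 18 34
f 33 34 20
f 34 18 35
f 34 35 20
f 35 18 19
f 35 19 20
f 36 47 41
f 36 41 37
f 36 37 43
f 36 43 46
f 36 46 47
f 37 41 45
f 41 47 40
f 47 46 38
f 46 43 42
f 43 37 44
f 39 45 40
f 39 40 38
f 39 38 42
f 39 42 44
f 39 44 45
f 40 45 41
f 38 40 47
f 42 38 46
f 44 42 43
f 45 44 37
f 49 48 52
f 49 52 50
f 50 52 53
f 50 53 51
f 52 48 54
f 52 54 53
f 53 54 55
f 53 55 51
f 54 48 56
f 54 56 55
f 55 56 57
f 55 57 51
f 56 48 58
f 56 58 57
f 57 58 59
f 57 59 51
f 58 48 60
f 58 60 59
f 59 60 61
f 59 61 51
f 60 48 62
f 60 62 61
f 61 62 63
f 61 63 51
f 62 48 64
f 62 64 63
f 63 64 65
f 63 65 51
f 64 48 49
f 64 49 65
f 65 49 50
f 65 50 51



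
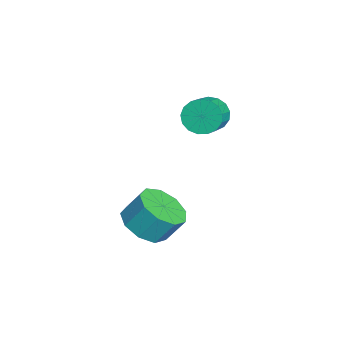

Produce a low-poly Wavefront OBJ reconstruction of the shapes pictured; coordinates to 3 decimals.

v 1.091 3.27 1.99
v 1.517 3.448 1.386
v 2.496 3.067 1.967
v 2.069 2.89 2.57
v 1.518 3.752 1.586
v 2.496 3.371 2.166
v 1.42 3.946 1.878
v 2.399 3.565 2.458
v 1.247 3.985 2.195
v 2.226 3.605 2.776
v 1.038 3.861 2.466
v 2.017 3.48 3.046
v 0.841 3.601 2.627
v 1.82 3.22 3.208
v 0.701 3.265 2.642
v 1.68 2.885 3.223
v 0.651 2.931 2.508
v 1.63 2.55 3.089
v 0.701 2.674 2.256
v 1.68 2.294 2.836
v 0.841 2.554 1.942
v 1.819 2.174 2.522
v 1.037 2.598 1.639
v 2.016 2.218 2.22
v 1.246 2.796 1.416
v 2.225 2.416 1.997
v 1.42 3.103 1.325
v 2.398 2.722 1.906
v 3.326 0.757 -2.117
v 4.296 0.497 -2.003
v 4.363 1.183 -1.009
v 3.394 1.443 -1.123
v 4.248 1.066 -2.393
v 4.315 1.752 -1.398
v 3.769 1.49 -2.653
v 3.836 2.176 -1.659
v 3.083 1.571 -2.663
v 3.15 2.257 -1.668
v 2.511 1.271 -2.417
v 2.578 1.958 -1.423
v 2.32 0.731 -2.031
v 2.388 1.417 -1.037
v 2.601 0.203 -1.686
v 2.668 0.889 -0.691
v 3.221 -0.066 -1.542
v 3.288 0.62 -0.547
v 3.89 0.05 -1.667
v 3.957 0.736 -0.673
f 2 1 5
f 2 5 3
f 3 5 6
f 3 6 4
f 5 1 7
f 5 7 6
f 6 7 8
f 6 8 4
f 7 1 9
f 7 9 8
f 8 9 10
f 8 10 4
f 9 1 11
f 9 11 10
f 10 11 12
f 10 12 4
f 11 1 13
f 11 13 12
f 12 13 14
f 12 14 4
f 13 1 15
f 13 15 14
f 14 15 16
f 14 16 4
f 15 1 17
f 15 17 16
f 16 17 18
f 16 18 4
f 17 1 19
f 17 19 18
f 18 19 20
f 18 20 4
f 19 1 21
f 19 21 20
f 20 21 22
f 20 22 4
f 21 1 23
f 21 23 22
f 22 23 24
f 22 24 4
f 23 1 25
f 23 25 24
f 24 25 26
f 24 26 4
f 25 1 27
f 25 27 26
f 26 27 28
f 26 28 4
f 27 1 2
f 27 2 28
f 28 2 3
f 28 3 4
f 30 29 33
f 30 33 31
f 31 33 34
f 31 34 32
f 33 29 35
f 33 35 34
f 34 35 36
f 34 36 32
f 35 29 37
f 35 37 36
f 36 37 38
f 36 38 32
f 37 29 39
f 37 39 38
f 38 39 40
f 38 40 32
f 39 29 41
f 39 41 40
f 40 41 42
f 40 42 32
f 41 29 43
f 41 43 42
f 42 43 44
f 42 44 32
f 43 29 45
f 43 45 44
f 44 45 46
f 44 46 32
f 45 29 47
f 45 47 46
f 46 47 48
f 46 48 32
f 47 29 30
f 47 30 48
f 48 30 31
f 48 31 32



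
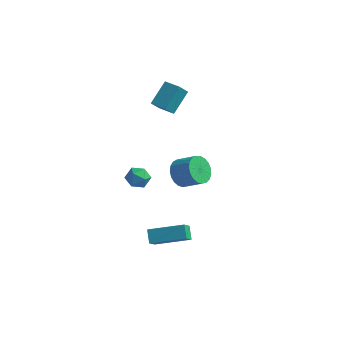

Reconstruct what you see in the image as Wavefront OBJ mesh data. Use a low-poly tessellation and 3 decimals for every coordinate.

v 0.414 -3.729 -4.687
v 0.497 -4.445 -4.009
v 0.005 -3.219 -4.098
v 0.088 -3.936 -3.42
v 2.212 -2.964 -4.1
v 2.295 -3.681 -3.422
v 1.803 -2.455 -3.511
v 1.886 -3.171 -2.833
v -3.283 2.413 1.404
v -3.082 3.656 2.517
v -3.13 3.112 0.596
v -2.93 4.355 1.708
v -2.27 2.225 1.432
v -2.07 3.468 2.544
v -2.118 2.924 0.623
v -1.917 4.167 1.736
v -0.896 -3.783 1.159
v -0.496 -3.299 0.775
v -0.324 -4.681 0.625
v 0.076 -4.197 0.241
v 0.177 -4.263 0.967
v -0.177 -3.709 1.297
v -0.643 -4.271 0.103
v -0.997 -3.717 0.433
v -0.34 -3.601 0.122
v 0.167 -3.596 0.656
v -0.987 -4.384 0.744
v -0.48 -4.379 1.278
v 1.166 -2.208 0.411
v 1.624 -2.014 -0.327
v 2.732 -1.978 0.37
v 2.274 -2.172 1.109
v 1.534 -1.678 -0.201
v 2.642 -1.642 0.496
v 1.381 -1.433 0.03
v 2.489 -1.397 0.727
v 1.19 -1.322 0.327
v 2.298 -1.286 1.024
v 0.995 -1.365 0.639
v 2.104 -1.329 1.336
v 0.83 -1.553 0.911
v 1.938 -1.517 1.609
v 0.723 -1.854 1.097
v 1.831 -1.818 1.795
v 0.692 -2.217 1.165
v 1.801 -2.181 1.862
v 0.743 -2.578 1.102
v 1.852 -2.542 1.799
v 0.868 -2.875 0.92
v 1.976 -2.839 1.617
v 1.044 -3.057 0.65
v 2.152 -3.021 1.347
v 1.241 -3.092 0.338
v 2.349 -3.056 1.035
v 1.425 -2.974 0.039
v 2.533 -2.938 0.737
v 1.564 -2.724 -0.195
v 2.672 -2.688 0.502
v 1.634 -2.384 -0.324
v 2.743 -2.348 0.373
f 2 4 1
f 5 2 1
f 1 4 3
f 3 5 1
f 2 8 4
f 6 2 5
f 6 8 2
f 4 8 3
f 7 5 3
f 3 8 7
f 7 6 5
f 8 6 7
f 10 12 9
f 13 10 9
f 9 12 11
f 11 13 9
f 10 16 12
f 14 10 13
f 14 16 10
f 12 16 11
f 15 13 11
f 11 16 15
f 15 14 13
f 16 14 15
f 17 28 22
f 17 22 18
f 17 18 24
f 17 24 27
f 17 27 28
f 18 22 26
f 22 28 21
f 28 27 19
f 27 24 23
f 24 18 25
f 20 26 21
f 20 21 19
f 20 19 23
f 20 23 25
f 20 25 26
f 21 26 22
f 19 21 28
f 23 19 27
f 25 23 24
f 26 25 18
f 30 29 33
f 30 33 31
f 31 33 34
f 31 34 32
f 33 29 35
f 33 35 34
f 34 35 36
f 34 36 32
f 35 29 37
f 35 37 36
f 36 37 38
f 36 38 32
f 37 29 39
f 37 39 38
f 38 39 40
f 38 40 32
f 39 29 41
f 39 41 40
f 40 41 42
f 40 42 32
f 41 29 43
f 41 43 42
f 42 43 44
f 42 44 32
f 43 29 45
f 43 45 44
f 44 45 46
f 44 46 32
f 45 29 47
f 45 47 46
f 46 47 48
f 46 48 32
f 47 29 49
f 47 49 48
f 48 49 50
f 48 50 32
f 49 29 51
f 49 51 50
f 50 51 52
f 50 52 32
f 51 29 53
f 51 53 52
f 52 53 54
f 52 54 32
f 53 29 55
f 53 55 54
f 54 55 56
f 54 56 32
f 55 29 57
f 55 57 56
f 56 57 58
f 56 58 32
f 57 29 59
f 57 59 58
f 58 59 60
f 58 60 32
f 59 29 30
f 59 30 60
f 60 30 31
f 60 31 32



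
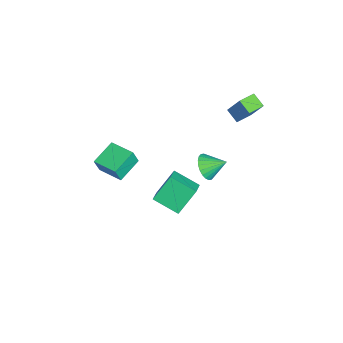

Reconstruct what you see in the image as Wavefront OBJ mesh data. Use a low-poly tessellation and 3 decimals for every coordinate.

v -3.962 3.937 1.547
v -4.574 3.327 2.071
v -3.406 4.674 3.057
v -4.018 4.065 3.58
v -3.122 3.155 1.62
v -3.734 2.546 2.143
v -2.566 3.893 3.129
v -3.178 3.283 3.653
v 2.117 1.738 2.634
v 2.596 1.318 3.256
v 2.223 2.882 3.326
v 2.845 1.426 3.04
v 2.984 1.581 2.763
v 2.991 1.76 2.465
v 2.865 1.936 2.194
v 2.625 2.082 1.989
v 2.308 2.175 1.883
v 1.962 2.202 1.891
v 1.639 2.159 2.012
v 1.39 2.051 2.228
v 1.251 1.896 2.506
v 1.244 1.716 2.804
v 1.37 1.541 3.075
v 1.61 1.395 3.28
v 1.927 1.301 3.386
v 2.273 1.275 3.378
v -1.572 -1.454 -4.288
v -2.286 -0.458 -2.707
v -1.039 0.108 -5.031
v -1.753 1.104 -3.45
v -0.447 -1.564 -3.71
v -1.161 -0.568 -2.129
v 0.086 -0.002 -4.453
v -0.628 0.994 -2.872
v -2.876 -3.917 -1.622
v -2.614 -4.201 -0.539
v -1.909 -2.537 -1.494
v -1.646 -2.821 -0.411
v -1.514 -4.819 -2.189
v -1.251 -5.103 -1.106
v -0.546 -3.439 -2.061
v -0.284 -3.723 -0.978
f 2 4 1
f 5 2 1
f 1 4 3
f 3 5 1
f 2 8 4
f 6 2 5
f 6 8 2
f 4 8 3
f 7 5 3
f 3 8 7
f 7 6 5
f 8 6 7
f 10 9 12
f 10 12 11
f 12 9 13
f 12 13 11
f 13 9 14
f 13 14 11
f 14 9 15
f 14 15 11
f 15 9 16
f 15 16 11
f 16 9 17
f 16 17 11
f 17 9 18
f 17 18 11
f 18 9 19
f 18 19 11
f 19 9 20
f 19 20 11
f 20 9 21
f 20 21 11
f 21 9 22
f 21 22 11
f 22 9 23
f 22 23 11
f 23 9 24
f 23 24 11
f 24 9 25
f 24 25 11
f 25 9 26
f 25 26 11
f 26 9 10
f 26 10 11
f 28 30 27
f 31 28 27
f 27 30 29
f 29 31 27
f 28 34 30
f 32 28 31
f 32 34 28
f 30 34 29
f 33 31 29
f 29 34 33
f 33 32 31
f 34 32 33
f 36 38 35
f 39 36 35
f 35 38 37
f 37 39 35
f 36 42 38
f 40 36 39
f 40 42 36
f 38 42 37
f 41 39 37
f 37 42 41
f 41 40 39
f 42 40 41



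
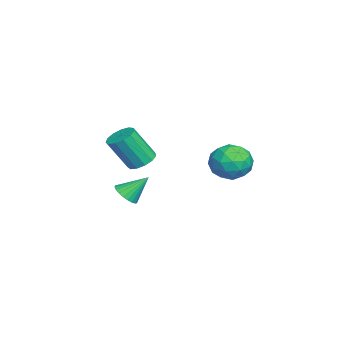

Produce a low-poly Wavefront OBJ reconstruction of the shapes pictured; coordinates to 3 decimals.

v -1.871 0.277 -0.835
v -1.439 -0.123 -1.135
v -1.217 -0.956 0.296
v -1.649 -0.557 0.595
v -1.242 0.162 -0.999
v -1.02 -0.671 0.431
v -1.244 0.483 -0.812
v -1.023 -0.35 0.619
v -1.446 0.739 -0.632
v -1.224 -0.094 0.799
v -1.782 0.848 -0.516
v -1.561 0.014 0.914
v -2.147 0.775 -0.502
v -1.925 -0.058 0.928
v -2.424 0.544 -0.594
v -2.202 -0.289 0.837
v -2.525 0.228 -0.762
v -2.303 -0.605 0.668
v -2.419 -0.072 -0.953
v -2.197 -0.905 0.477
v -2.138 -0.262 -1.107
v -1.917 -1.095 0.323
v -1.773 -0.281 -1.175
v -1.551 -1.114 0.255
v 1.923 0.14 -0.996
v 2.412 0.414 -1.179
v 1.777 0.98 -0.124
v 2.252 0.519 -1.306
v 2.041 0.566 -1.387
v 1.812 0.548 -1.408
v 1.601 0.468 -1.366
v 1.438 0.338 -1.268
v 1.349 0.178 -1.128
v 1.347 0.012 -0.969
v 1.433 -0.135 -0.813
v 1.594 -0.239 -0.686
v 1.805 -0.286 -0.605
v 2.033 -0.268 -0.584
v 2.245 -0.188 -0.626
v 2.408 -0.058 -0.724
v 2.496 0.102 -0.864
v 2.498 0.268 -1.023
v -3.064 4.536 -1.69
v -2.374 3.868 -1.804
v -3.866 3.552 -0.776
v -3.176 2.884 -0.89
v -2.994 3.685 -0.379
v -2.498 4.293 -0.944
v -3.742 3.127 -1.636
v -3.246 3.735 -2.201
v -2.793 2.997 -1.771
v -2.331 3.342 -0.994
v -3.909 4.078 -1.586
v -3.447 4.423 -0.809
v -2.648 4.289 -1.828
v -3.592 3.131 -0.752
v -3.485 3.602 -0.452
v -3.079 3.209 -0.519
v -2.722 4.539 -1.322
v -2.316 4.146 -1.389
v -2.681 4.038 -0.551
v -3.924 3.274 -1.191
v -3.518 2.881 -1.258
v -3.161 4.211 -2.061
v -2.755 3.818 -2.128
v -3.559 3.382 -2.029
v -2.489 3.384 -1.875
v -2.96 2.805 -1.337
v -3.293 2.948 -1.776
v -3.001 3.306 -2.108
v -2.217 3.587 -1.418
v -2.689 3.008 -0.881
v -2.582 3.479 -0.58
v -2.291 3.837 -0.913
v -2.463 3.075 -1.398
v -3.551 4.412 -1.699
v -4.023 3.833 -1.162
v -3.949 3.583 -1.667
v -3.658 3.941 -2
v -3.28 4.615 -1.243
v -3.751 4.036 -0.705
v -3.239 4.114 -0.472
v -2.947 4.472 -0.804
v -3.777 4.345 -1.182
f 2 1 5
f 2 5 3
f 3 5 6
f 3 6 4
f 5 1 7
f 5 7 6
f 6 7 8
f 6 8 4
f 7 1 9
f 7 9 8
f 8 9 10
f 8 10 4
f 9 1 11
f 9 11 10
f 10 11 12
f 10 12 4
f 11 1 13
f 11 13 12
f 12 13 14
f 12 14 4
f 13 1 15
f 13 15 14
f 14 15 16
f 14 16 4
f 15 1 17
f 15 17 16
f 16 17 18
f 16 18 4
f 17 1 19
f 17 19 18
f 18 19 20
f 18 20 4
f 19 1 21
f 19 21 20
f 20 21 22
f 20 22 4
f 21 1 23
f 21 23 22
f 22 23 24
f 22 24 4
f 23 1 2
f 23 2 24
f 24 2 3
f 24 3 4
f 26 25 28
f 26 28 27
f 28 25 29
f 28 29 27
f 29 25 30
f 29 30 27
f 30 25 31
f 30 31 27
f 31 25 32
f 31 32 27
f 32 25 33
f 32 33 27
f 33 25 34
f 33 34 27
f 34 25 35
f 34 35 27
f 35 25 36
f 35 36 27
f 36 25 37
f 36 37 27
f 37 25 38
f 37 38 27
f 38 25 39
f 38 39 27
f 39 25 40
f 39 40 27
f 40 25 41
f 40 41 27
f 41 25 42
f 41 42 27
f 42 25 26
f 42 26 27
f 43 80 59
f 80 54 83
f 59 83 48
f 80 83 59
f 43 59 55
f 59 48 60
f 55 60 44
f 59 60 55
f 43 55 64
f 55 44 65
f 64 65 50
f 55 65 64
f 43 64 76
f 64 50 79
f 76 79 53
f 64 79 76
f 43 76 80
f 76 53 84
f 80 84 54
f 76 84 80
f 44 60 71
f 60 48 74
f 71 74 52
f 60 74 71
f 48 83 61
f 83 54 82
f 61 82 47
f 83 82 61
f 54 84 81
f 84 53 77
f 81 77 45
f 84 77 81
f 53 79 78
f 79 50 66
f 78 66 49
f 79 66 78
f 50 65 70
f 65 44 67
f 70 67 51
f 65 67 70
f 46 72 58
f 72 52 73
f 58 73 47
f 72 73 58
f 46 58 56
f 58 47 57
f 56 57 45
f 58 57 56
f 46 56 63
f 56 45 62
f 63 62 49
f 56 62 63
f 46 63 68
f 63 49 69
f 68 69 51
f 63 69 68
f 46 68 72
f 68 51 75
f 72 75 52
f 68 75 72
f 47 73 61
f 73 52 74
f 61 74 48
f 73 74 61
f 45 57 81
f 57 47 82
f 81 82 54
f 57 82 81
f 49 62 78
f 62 45 77
f 78 77 53
f 62 77 78
f 51 69 70
f 69 49 66
f 70 66 50
f 69 66 70
f 52 75 71
f 75 51 67
f 71 67 44
f 75 67 71



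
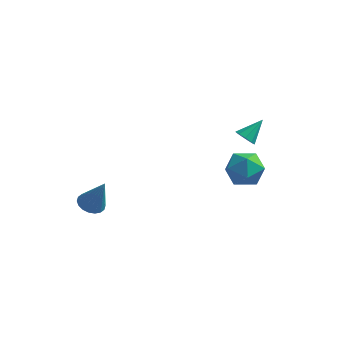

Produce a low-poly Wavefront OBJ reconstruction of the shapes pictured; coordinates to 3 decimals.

v -3.324 -3.578 -2.969
v -2.631 -3.252 -3.261
v -2.496 -3.622 -1.051
v -2.826 -2.958 -3.17
v -3.121 -2.786 -3.039
v -3.455 -2.772 -2.894
v -3.764 -2.917 -2.764
v -3.985 -3.192 -2.675
v -4.076 -3.545 -2.644
v -4.018 -3.903 -2.677
v -3.822 -4.197 -2.769
v -3.528 -4.369 -2.9
v -3.193 -4.384 -3.045
v -2.885 -4.239 -3.174
v -2.663 -3.963 -3.264
v -2.572 -3.611 -3.295
v 3.478 2.398 -2.408
v 4.292 2.179 -1.468
v 3.528 0.421 -2.912
v 4.342 0.202 -1.972
v 3.145 0.508 -1.713
v 3.114 1.73 -1.401
v 4.706 0.87 -2.979
v 4.675 2.092 -2.667
v 5.05 1.235 -1.821
v 4.086 1.011 -1.039
v 3.734 1.589 -3.341
v 2.77 1.365 -2.559
v 3.559 2.501 -0.564
v 4.053 2.05 -0.447
v 4.281 3.539 0.384
v 4.161 2.312 -0.816
v 3.987 2.663 -1.067
v 3.613 2.938 -1.083
v 3.213 3.009 -0.856
v 2.975 2.843 -0.492
v 3.01 2.517 -0.162
v 3.302 2.183 -0.02
v 3.714 1.999 -0.133
f 2 1 4
f 2 4 3
f 4 1 5
f 4 5 3
f 5 1 6
f 5 6 3
f 6 1 7
f 6 7 3
f 7 1 8
f 7 8 3
f 8 1 9
f 8 9 3
f 9 1 10
f 9 10 3
f 10 1 11
f 10 11 3
f 11 1 12
f 11 12 3
f 12 1 13
f 12 13 3
f 13 1 14
f 13 14 3
f 14 1 15
f 14 15 3
f 15 1 16
f 15 16 3
f 16 1 2
f 16 2 3
f 17 28 22
f 17 22 18
f 17 18 24
f 17 24 27
f 17 27 28
f 18 22 26
f 22 28 21
f 28 27 19
f 27 24 23
f 24 18 25
f 20 26 21
f 20 21 19
f 20 19 23
f 20 23 25
f 20 25 26
f 21 26 22
f 19 21 28
f 23 19 27
f 25 23 24
f 26 25 18
f 30 29 32
f 30 32 31
f 32 29 33
f 32 33 31
f 33 29 34
f 33 34 31
f 34 29 35
f 34 35 31
f 35 29 36
f 35 36 31
f 36 29 37
f 36 37 31
f 37 29 38
f 37 38 31
f 38 29 39
f 38 39 31
f 39 29 30
f 39 30 31



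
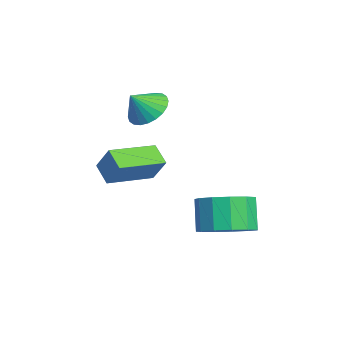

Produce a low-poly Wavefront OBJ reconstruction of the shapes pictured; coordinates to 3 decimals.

v -3.449 -1.731 2.132
v -2.605 -1.524 1.991
v -3.151 -2.389 2.948
v -2.696 -1.283 2.218
v -2.901 -1.111 2.433
v -3.19 -1.033 2.601
v -3.518 -1.061 2.698
v -3.836 -1.191 2.709
v -4.094 -1.403 2.632
v -4.255 -1.665 2.479
v -4.293 -1.937 2.273
v -4.202 -2.178 2.046
v -3.996 -2.351 1.831
v -3.708 -2.429 1.663
v -3.379 -2.401 1.566
v -3.062 -2.271 1.555
v -2.803 -2.059 1.632
v -2.643 -1.796 1.785
v -0.019 0.675 -2.351
v 0.911 0.687 -1.803
v 0.189 0.717 -0.58
v -0.741 0.705 -1.129
v 0.764 1.269 -1.904
v 0.042 1.299 -0.681
v 0.368 1.662 -2.147
v -0.353 1.692 -0.924
v -0.15 1.742 -2.455
v -0.872 1.772 -1.233
v -0.627 1.483 -2.73
v -1.349 1.513 -1.508
v -0.911 0.967 -2.885
v -1.633 0.998 -1.663
v -0.912 0.359 -2.87
v -1.634 0.389 -1.648
v -0.629 -0.149 -2.691
v -1.351 -0.119 -1.468
v -0.153 -0.396 -2.404
v -0.875 -0.365 -1.181
v 0.366 -0.302 -2.1
v -0.356 -0.272 -0.877
v 0.763 0.101 -1.876
v 0.041 0.132 -0.653
v -2.341 -3.301 -0.979
v -3.1 -3.615 -0.444
v -3.229 -1.583 -1.23
v -3.987 -1.897 -0.694
v -1.813 -2.883 0.014
v -2.571 -3.197 0.55
v -2.7 -1.165 -0.236
v -3.459 -1.479 0.299
f 2 1 4
f 2 4 3
f 4 1 5
f 4 5 3
f 5 1 6
f 5 6 3
f 6 1 7
f 6 7 3
f 7 1 8
f 7 8 3
f 8 1 9
f 8 9 3
f 9 1 10
f 9 10 3
f 10 1 11
f 10 11 3
f 11 1 12
f 11 12 3
f 12 1 13
f 12 13 3
f 13 1 14
f 13 14 3
f 14 1 15
f 14 15 3
f 15 1 16
f 15 16 3
f 16 1 17
f 16 17 3
f 17 1 18
f 17 18 3
f 18 1 2
f 18 2 3
f 20 19 23
f 20 23 21
f 21 23 24
f 21 24 22
f 23 19 25
f 23 25 24
f 24 25 26
f 24 26 22
f 25 19 27
f 25 27 26
f 26 27 28
f 26 28 22
f 27 19 29
f 27 29 28
f 28 29 30
f 28 30 22
f 29 19 31
f 29 31 30
f 30 31 32
f 30 32 22
f 31 19 33
f 31 33 32
f 32 33 34
f 32 34 22
f 33 19 35
f 33 35 34
f 34 35 36
f 34 36 22
f 35 19 37
f 35 37 36
f 36 37 38
f 36 38 22
f 37 19 39
f 37 39 38
f 38 39 40
f 38 40 22
f 39 19 41
f 39 41 40
f 40 41 42
f 40 42 22
f 41 19 20
f 41 20 42
f 42 20 21
f 42 21 22
f 44 46 43
f 47 44 43
f 43 46 45
f 45 47 43
f 44 50 46
f 48 44 47
f 48 50 44
f 46 50 45
f 49 47 45
f 45 50 49
f 49 48 47
f 50 48 49



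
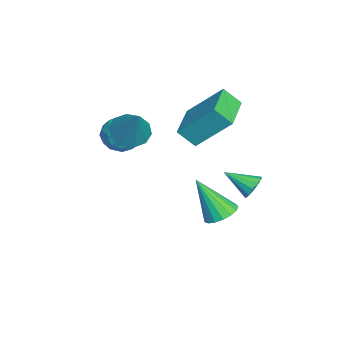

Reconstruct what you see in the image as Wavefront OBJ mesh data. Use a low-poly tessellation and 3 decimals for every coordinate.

v -2.38 -1.285 1.867
v -1.938 -1.919 1.756
v -1.5 -0.895 3.133
v -1.742 -1.555 1.507
v -1.789 -1.088 1.396
v -2.062 -0.697 1.465
v -2.456 -0.53 1.687
v -2.821 -0.652 1.978
v -3.017 -1.016 2.226
v -2.97 -1.482 2.337
v -2.697 -1.874 2.269
v -2.303 -2.04 2.047
v -3.332 3.043 -1.535
v -2.922 2.798 -1.828
v -3.528 1.957 -0.905
v -2.786 2.922 -1.572
v -2.823 3.084 -1.304
v -3.022 3.233 -1.109
v -3.319 3.322 -1.049
v -3.62 3.322 -1.143
v -3.829 3.233 -1.362
v -3.881 3.084 -1.635
v -3.758 2.922 -1.877
v -3.5 2.798 -2.009
v -3.188 2.752 -1.991
v -3.892 -1.365 0.258
v -3.079 -1.329 0.427
v -4.081 -2.151 1.333
v -3.268 -2.115 1.502
v -3.741 -1.438 1.592
v -3.625 -0.953 0.928
v -3.535 -2.527 0.832
v -3.419 -2.042 0.168
v -2.859 -2.048 0.782
v -2.986 -1.374 1.252
v -4.174 -2.106 0.508
v -4.301 -1.432 0.978
v -3.469 -1.278 0.249
v -3.691 -2.202 1.511
v -3.969 -1.804 1.564
v -3.492 -1.783 1.664
v -3.789 -1.057 0.543
v -3.312 -1.036 0.642
v -3.701 -1.1 1.327
v -3.848 -2.444 1.118
v -3.371 -2.423 1.217
v -3.668 -1.697 0.096
v -3.191 -1.676 0.196
v -3.459 -2.38 0.433
v -2.862 -1.679 0.556
v -2.973 -2.141 1.188
v -3.13 -2.384 0.794
v -3.061 -2.098 0.404
v -2.937 -1.284 0.832
v -3.048 -1.745 1.464
v -3.326 -1.348 1.517
v -3.257 -1.062 1.127
v -2.807 -1.706 1.041
v -4.112 -1.735 0.296
v -4.223 -2.196 0.928
v -3.903 -2.418 0.633
v -3.834 -2.132 0.243
v -4.187 -1.339 0.572
v -4.298 -1.801 1.204
v -4.099 -1.382 1.356
v -4.03 -1.096 0.966
v -4.353 -1.774 0.719
v 0.604 2.123 -0.177
v 1.078 2.485 0.105
v 0.376 1.237 1.337
v 0.815 2.649 0.162
v 0.502 2.693 0.14
v 0.214 2.606 0.046
v 0.014 2.409 -0.099
v -0.05 2.146 -0.263
v 0.036 1.878 -0.406
v 0.251 1.667 -0.498
v 0.548 1.559 -0.516
v 0.858 1.581 -0.456
v 1.109 1.728 -0.333
v 1.245 1.964 -0.174
v 1.234 2.238 -0.016
v -4.524 0.539 1.632
v -4.32 1.856 3
v -4.455 1.202 0.983
v -4.251 2.519 2.351
v -2.829 0.321 1.589
v -2.625 1.638 2.957
v -2.76 0.984 0.94
v -2.556 2.301 2.308
f 2 1 4
f 2 4 3
f 4 1 5
f 4 5 3
f 5 1 6
f 5 6 3
f 6 1 7
f 6 7 3
f 7 1 8
f 7 8 3
f 8 1 9
f 8 9 3
f 9 1 10
f 9 10 3
f 10 1 11
f 10 11 3
f 11 1 12
f 11 12 3
f 12 1 2
f 12 2 3
f 14 13 16
f 14 16 15
f 16 13 17
f 16 17 15
f 17 13 18
f 17 18 15
f 18 13 19
f 18 19 15
f 19 13 20
f 19 20 15
f 20 13 21
f 20 21 15
f 21 13 22
f 21 22 15
f 22 13 23
f 22 23 15
f 23 13 24
f 23 24 15
f 24 13 25
f 24 25 15
f 25 13 14
f 25 14 15
f 26 63 42
f 63 37 66
f 42 66 31
f 63 66 42
f 26 42 38
f 42 31 43
f 38 43 27
f 42 43 38
f 26 38 47
f 38 27 48
f 47 48 33
f 38 48 47
f 26 47 59
f 47 33 62
f 59 62 36
f 47 62 59
f 26 59 63
f 59 36 67
f 63 67 37
f 59 67 63
f 27 43 54
f 43 31 57
f 54 57 35
f 43 57 54
f 31 66 44
f 66 37 65
f 44 65 30
f 66 65 44
f 37 67 64
f 67 36 60
f 64 60 28
f 67 60 64
f 36 62 61
f 62 33 49
f 61 49 32
f 62 49 61
f 33 48 53
f 48 27 50
f 53 50 34
f 48 50 53
f 29 55 41
f 55 35 56
f 41 56 30
f 55 56 41
f 29 41 39
f 41 30 40
f 39 40 28
f 41 40 39
f 29 39 46
f 39 28 45
f 46 45 32
f 39 45 46
f 29 46 51
f 46 32 52
f 51 52 34
f 46 52 51
f 29 51 55
f 51 34 58
f 55 58 35
f 51 58 55
f 30 56 44
f 56 35 57
f 44 57 31
f 56 57 44
f 28 40 64
f 40 30 65
f 64 65 37
f 40 65 64
f 32 45 61
f 45 28 60
f 61 60 36
f 45 60 61
f 34 52 53
f 52 32 49
f 53 49 33
f 52 49 53
f 35 58 54
f 58 34 50
f 54 50 27
f 58 50 54
f 69 68 71
f 69 71 70
f 71 68 72
f 71 72 70
f 72 68 73
f 72 73 70
f 73 68 74
f 73 74 70
f 74 68 75
f 74 75 70
f 75 68 76
f 75 76 70
f 76 68 77
f 76 77 70
f 77 68 78
f 77 78 70
f 78 68 79
f 78 79 70
f 79 68 80
f 79 80 70
f 80 68 81
f 80 81 70
f 81 68 82
f 81 82 70
f 82 68 69
f 82 69 70
f 84 86 83
f 87 84 83
f 83 86 85
f 85 87 83
f 84 90 86
f 88 84 87
f 88 90 84
f 86 90 85
f 89 87 85
f 85 90 89
f 89 88 87
f 90 88 89



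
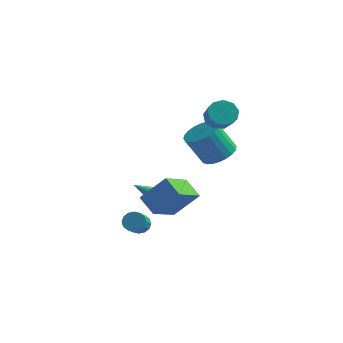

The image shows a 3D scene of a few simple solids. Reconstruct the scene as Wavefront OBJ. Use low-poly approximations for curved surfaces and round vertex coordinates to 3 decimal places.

v -0.274 1.098 -2.722
v 0.021 0.588 -2.945
v -1.266 -0.038 -1.438
v 0.247 0.758 -2.62
v 0.229 1.088 -2.342
v -0.025 1.422 -2.242
v -0.395 1.604 -2.367
v -0.708 1.55 -2.657
v -0.819 1.284 -2.978
v -0.674 0.931 -3.179
v -0.343 0.656 -3.166
v 2.533 1.28 3.314
v 3.143 1.716 3.331
v 3.637 0.996 4.063
v 3.027 0.56 4.046
v 2.813 1.861 3.696
v 3.307 1.141 4.429
v 2.352 1.734 3.883
v 2.846 1.014 4.615
v 1.976 1.395 3.803
v 2.47 0.674 4.535
v 1.86 1.002 3.494
v 2.355 0.281 4.226
v 2.059 0.739 3.101
v 2.554 0.018 3.833
v 2.48 0.729 2.808
v 2.975 0.009 3.54
v 2.925 0.977 2.751
v 3.42 0.257 3.483
v 3.187 1.367 2.958
v 3.682 0.647 3.69
v 2.666 1.011 1.004
v 3.508 0.954 1.42
v 2.735 0.572 2.931
v 1.894 0.629 2.516
v 3.428 1.308 1.469
v 2.655 0.926 2.98
v 3.232 1.618 1.447
v 2.459 1.236 2.958
v 2.95 1.835 1.358
v 2.177 1.453 2.869
v 2.625 1.926 1.215
v 1.852 1.544 2.726
v 2.306 1.879 1.039
v 1.533 1.496 2.551
v 2.042 1.699 0.859
v 1.269 1.317 2.37
v 1.873 1.414 0.701
v 1.101 1.032 2.212
v 1.825 1.068 0.589
v 1.052 0.686 2.1
v 1.905 0.714 0.54
v 1.132 0.332 2.051
v 2.101 0.404 0.562
v 1.328 0.022 2.073
v 2.383 0.187 0.651
v 1.61 -0.195 2.162
v 2.708 0.096 0.794
v 1.935 -0.286 2.305
v 3.027 0.144 0.969
v 2.254 -0.239 2.481
v 3.291 0.323 1.15
v 2.518 -0.059 2.661
v 3.459 0.608 1.308
v 2.687 0.226 2.819
v -0.106 -2.116 -2.695
v 0.315 -1.84 -2.427
v 0.486 -2.847 -1.656
v 0.066 -3.124 -1.925
v 0.069 -1.768 -2.279
v 0.241 -2.776 -1.509
v -0.223 -1.79 -2.243
v -0.051 -2.798 -1.472
v -0.483 -1.899 -2.328
v -0.312 -2.907 -1.557
v -0.643 -2.066 -2.511
v -0.472 -3.074 -1.74
v -0.658 -2.247 -2.744
v -0.487 -3.255 -1.973
v -0.526 -2.393 -2.964
v -0.355 -3.4 -2.193
v -0.281 -2.464 -3.111
v -0.109 -3.472 -2.341
v 0.011 -2.442 -3.148
v 0.183 -3.45 -2.377
v 0.272 -2.333 -3.063
v 0.443 -3.341 -2.292
v 0.432 -2.166 -2.88
v 0.603 -3.174 -2.109
v 0.447 -1.985 -2.647
v 0.618 -2.993 -1.876
v 1.031 -0.6 -2.673
v 0.649 -2.213 -1.785
v 0.126 -0.059 -2.079
v -0.256 -1.672 -1.191
v 2.156 -0.148 -1.369
v 1.774 -1.761 -0.481
v 1.251 0.393 -0.775
v 0.869 -1.22 0.113
f 2 1 4
f 2 4 3
f 4 1 5
f 4 5 3
f 5 1 6
f 5 6 3
f 6 1 7
f 6 7 3
f 7 1 8
f 7 8 3
f 8 1 9
f 8 9 3
f 9 1 10
f 9 10 3
f 10 1 11
f 10 11 3
f 11 1 2
f 11 2 3
f 13 12 16
f 13 16 14
f 14 16 17
f 14 17 15
f 16 12 18
f 16 18 17
f 17 18 19
f 17 19 15
f 18 12 20
f 18 20 19
f 19 20 21
f 19 21 15
f 20 12 22
f 20 22 21
f 21 22 23
f 21 23 15
f 22 12 24
f 22 24 23
f 23 24 25
f 23 25 15
f 24 12 26
f 24 26 25
f 25 26 27
f 25 27 15
f 26 12 28
f 26 28 27
f 27 28 29
f 27 29 15
f 28 12 30
f 28 30 29
f 29 30 31
f 29 31 15
f 30 12 13
f 30 13 31
f 31 13 14
f 31 14 15
f 33 32 36
f 33 36 34
f 34 36 37
f 34 37 35
f 36 32 38
f 36 38 37
f 37 38 39
f 37 39 35
f 38 32 40
f 38 40 39
f 39 40 41
f 39 41 35
f 40 32 42
f 40 42 41
f 41 42 43
f 41 43 35
f 42 32 44
f 42 44 43
f 43 44 45
f 43 45 35
f 44 32 46
f 44 46 45
f 45 46 47
f 45 47 35
f 46 32 48
f 46 48 47
f 47 48 49
f 47 49 35
f 48 32 50
f 48 50 49
f 49 50 51
f 49 51 35
f 50 32 52
f 50 52 51
f 51 52 53
f 51 53 35
f 52 32 54
f 52 54 53
f 53 54 55
f 53 55 35
f 54 32 56
f 54 56 55
f 55 56 57
f 55 57 35
f 56 32 58
f 56 58 57
f 57 58 59
f 57 59 35
f 58 32 60
f 58 60 59
f 59 60 61
f 59 61 35
f 60 32 62
f 60 62 61
f 61 62 63
f 61 63 35
f 62 32 64
f 62 64 63
f 63 64 65
f 63 65 35
f 64 32 33
f 64 33 65
f 65 33 34
f 65 34 35
f 67 66 70
f 67 70 68
f 68 70 71
f 68 71 69
f 70 66 72
f 70 72 71
f 71 72 73
f 71 73 69
f 72 66 74
f 72 74 73
f 73 74 75
f 73 75 69
f 74 66 76
f 74 76 75
f 75 76 77
f 75 77 69
f 76 66 78
f 76 78 77
f 77 78 79
f 77 79 69
f 78 66 80
f 78 80 79
f 79 80 81
f 79 81 69
f 80 66 82
f 80 82 81
f 81 82 83
f 81 83 69
f 82 66 84
f 82 84 83
f 83 84 85
f 83 85 69
f 84 66 86
f 84 86 85
f 85 86 87
f 85 87 69
f 86 66 88
f 86 88 87
f 87 88 89
f 87 89 69
f 88 66 90
f 88 90 89
f 89 90 91
f 89 91 69
f 90 66 67
f 90 67 91
f 91 67 68
f 91 68 69
f 93 95 92
f 96 93 92
f 92 95 94
f 94 96 92
f 93 99 95
f 97 93 96
f 97 99 93
f 95 99 94
f 98 96 94
f 94 99 98
f 98 97 96
f 99 97 98



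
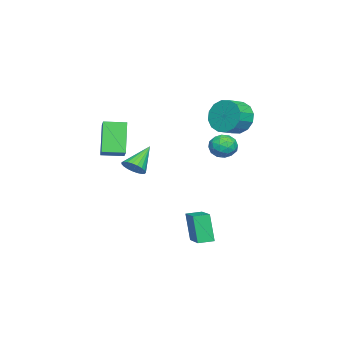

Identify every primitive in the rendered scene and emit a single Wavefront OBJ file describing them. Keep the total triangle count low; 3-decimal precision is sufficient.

v 0.805 -2.069 -0.101
v 1.171 -1.496 0.068
v -0.405 -1.631 1.041
v 1.002 -1.399 -0.148
v 0.799 -1.417 -0.356
v 0.598 -1.548 -0.52
v 0.432 -1.769 -0.611
v 0.33 -2.042 -0.614
v 0.311 -2.32 -0.528
v 0.377 -2.554 -0.369
v 0.517 -2.704 -0.162
v 0.707 -2.744 0.054
v 0.914 -2.668 0.244
v 1.102 -2.488 0.375
v 1.239 -2.236 0.423
v 1.3 -1.954 0.38
v 1.276 -1.693 0.255
v 1.244 3.518 2.208
v 1.859 3.222 1.836
v 0.781 2.358 2.364
v 1.396 2.062 1.992
v 1.484 2.383 2.696
v 1.77 3.1 2.599
v 0.87 2.48 1.601
v 1.156 3.197 1.504
v 1.628 2.581 1.461
v 2.008 2.52 2.137
v 0.632 3.06 2.063
v 1.012 2.999 2.739
v 1.592 3.472 2.008
v 1.048 2.108 2.192
v 1.1 2.297 2.605
v 1.461 2.123 2.387
v 1.54 3.4 2.457
v 1.902 3.226 2.238
v 1.681 2.733 2.743
v 0.738 2.354 1.962
v 1.1 2.18 1.743
v 1.179 3.457 1.813
v 1.54 3.283 1.595
v 0.959 2.847 1.457
v 1.818 2.921 1.569
v 1.546 2.239 1.661
v 1.236 2.485 1.431
v 1.405 2.906 1.374
v 2.042 2.886 1.966
v 1.769 2.204 2.058
v 1.821 2.392 2.472
v 1.989 2.814 2.415
v 1.906 2.509 1.746
v 0.871 3.376 2.142
v 0.598 2.694 2.234
v 0.651 2.766 1.785
v 0.819 3.188 1.728
v 1.094 3.341 2.539
v 0.822 2.659 2.631
v 1.235 2.674 2.826
v 1.404 3.095 2.769
v 0.734 3.071 2.454
v -2.722 2.277 2.739
v -2.237 2.566 1.819
v -1.332 2.132 2.16
v -1.818 1.843 3.081
v -2.16 2.998 2.165
v -1.255 2.565 2.506
v -2.234 3.237 2.665
v -1.329 2.804 3.006
v -2.439 3.219 3.185
v -1.534 2.785 3.526
v -2.72 2.948 3.585
v -1.815 2.514 3.927
v -3.001 2.497 3.759
v -2.096 2.064 4.1
v -3.208 1.988 3.66
v -2.303 1.554 4.001
v -3.285 1.555 3.314
v -2.38 1.122 3.655
v -3.211 1.316 2.814
v -2.306 0.883 3.155
v -3.006 1.335 2.294
v -2.101 0.901 2.635
v -2.725 1.606 1.893
v -1.82 1.172 2.235
v -2.444 2.056 1.72
v -1.539 1.623 2.061
v 3.393 1.8 -3.588
v 3.055 1.444 -2.003
v 2.973 2.501 -3.52
v 2.635 2.145 -1.934
v 5.045 2.735 -3.026
v 4.707 2.379 -1.44
v 4.625 3.436 -2.957
v 4.287 3.08 -1.372
v 3.439 -2.807 1.561
v 2.458 -3.094 3.233
v 2.979 -1.735 1.475
v 1.997 -2.022 3.147
v 4.203 -2.438 2.073
v 3.221 -2.725 3.745
v 3.742 -1.366 1.987
v 2.761 -1.653 3.659
f 2 1 4
f 2 4 3
f 4 1 5
f 4 5 3
f 5 1 6
f 5 6 3
f 6 1 7
f 6 7 3
f 7 1 8
f 7 8 3
f 8 1 9
f 8 9 3
f 9 1 10
f 9 10 3
f 10 1 11
f 10 11 3
f 11 1 12
f 11 12 3
f 12 1 13
f 12 13 3
f 13 1 14
f 13 14 3
f 14 1 15
f 14 15 3
f 15 1 16
f 15 16 3
f 16 1 17
f 16 17 3
f 17 1 2
f 17 2 3
f 18 55 34
f 55 29 58
f 34 58 23
f 55 58 34
f 18 34 30
f 34 23 35
f 30 35 19
f 34 35 30
f 18 30 39
f 30 19 40
f 39 40 25
f 30 40 39
f 18 39 51
f 39 25 54
f 51 54 28
f 39 54 51
f 18 51 55
f 51 28 59
f 55 59 29
f 51 59 55
f 19 35 46
f 35 23 49
f 46 49 27
f 35 49 46
f 23 58 36
f 58 29 57
f 36 57 22
f 58 57 36
f 29 59 56
f 59 28 52
f 56 52 20
f 59 52 56
f 28 54 53
f 54 25 41
f 53 41 24
f 54 41 53
f 25 40 45
f 40 19 42
f 45 42 26
f 40 42 45
f 21 47 33
f 47 27 48
f 33 48 22
f 47 48 33
f 21 33 31
f 33 22 32
f 31 32 20
f 33 32 31
f 21 31 38
f 31 20 37
f 38 37 24
f 31 37 38
f 21 38 43
f 38 24 44
f 43 44 26
f 38 44 43
f 21 43 47
f 43 26 50
f 47 50 27
f 43 50 47
f 22 48 36
f 48 27 49
f 36 49 23
f 48 49 36
f 20 32 56
f 32 22 57
f 56 57 29
f 32 57 56
f 24 37 53
f 37 20 52
f 53 52 28
f 37 52 53
f 26 44 45
f 44 24 41
f 45 41 25
f 44 41 45
f 27 50 46
f 50 26 42
f 46 42 19
f 50 42 46
f 61 60 64
f 61 64 62
f 62 64 65
f 62 65 63
f 64 60 66
f 64 66 65
f 65 66 67
f 65 67 63
f 66 60 68
f 66 68 67
f 67 68 69
f 67 69 63
f 68 60 70
f 68 70 69
f 69 70 71
f 69 71 63
f 70 60 72
f 70 72 71
f 71 72 73
f 71 73 63
f 72 60 74
f 72 74 73
f 73 74 75
f 73 75 63
f 74 60 76
f 74 76 75
f 75 76 77
f 75 77 63
f 76 60 78
f 76 78 77
f 77 78 79
f 77 79 63
f 78 60 80
f 78 80 79
f 79 80 81
f 79 81 63
f 80 60 82
f 80 82 81
f 81 82 83
f 81 83 63
f 82 60 84
f 82 84 83
f 83 84 85
f 83 85 63
f 84 60 61
f 84 61 85
f 85 61 62
f 85 62 63
f 87 89 86
f 90 87 86
f 86 89 88
f 88 90 86
f 87 93 89
f 91 87 90
f 91 93 87
f 89 93 88
f 92 90 88
f 88 93 92
f 92 91 90
f 93 91 92
f 95 97 94
f 98 95 94
f 94 97 96
f 96 98 94
f 95 101 97
f 99 95 98
f 99 101 95
f 97 101 96
f 100 98 96
f 96 101 100
f 100 99 98
f 101 99 100



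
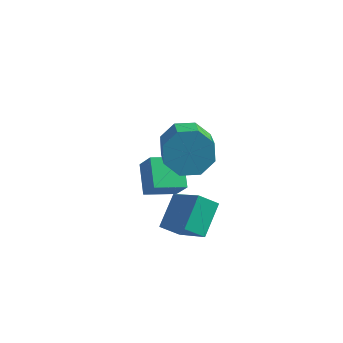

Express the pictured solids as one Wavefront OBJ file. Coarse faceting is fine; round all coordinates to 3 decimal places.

v -0.759 1.826 0.348
v -0.223 1.408 -0.439
v 0.195 -0.023 0.604
v -0.341 0.394 1.392
v 0.227 1.875 0.022
v 0.645 0.444 1.065
v 0.1 2.314 0.674
v 0.518 0.882 1.717
v -0.53 2.466 1.135
v -0.113 1.034 2.179
v -1.295 2.243 1.136
v -0.877 0.812 2.179
v -1.745 1.776 0.675
v -1.327 0.345 1.718
v -1.618 1.338 0.023
v -1.2 -0.094 1.066
v -0.987 1.186 -0.439
v -0.57 -0.246 0.605
v -1.474 0.299 -3.654
v -1.203 1.636 -2.877
v -0.717 0.465 -4.204
v -0.447 1.803 -3.428
v -0.273 -0.723 -2.312
v -0.003 0.615 -1.536
v 0.483 -0.556 -2.863
v 0.754 0.781 -2.086
v -1.342 2.839 -4.262
v -2.546 2.211 -3.883
v -1.756 4.035 -3.598
v -2.961 3.407 -3.218
v -0.819 2.453 -3.242
v -2.024 1.825 -2.862
v -1.234 3.649 -2.577
v -2.438 3.021 -2.198
f 2 1 5
f 2 5 3
f 3 5 6
f 3 6 4
f 5 1 7
f 5 7 6
f 6 7 8
f 6 8 4
f 7 1 9
f 7 9 8
f 8 9 10
f 8 10 4
f 9 1 11
f 9 11 10
f 10 11 12
f 10 12 4
f 11 1 13
f 11 13 12
f 12 13 14
f 12 14 4
f 13 1 15
f 13 15 14
f 14 15 16
f 14 16 4
f 15 1 17
f 15 17 16
f 16 17 18
f 16 18 4
f 17 1 2
f 17 2 18
f 18 2 3
f 18 3 4
f 20 22 19
f 23 20 19
f 19 22 21
f 21 23 19
f 20 26 22
f 24 20 23
f 24 26 20
f 22 26 21
f 25 23 21
f 21 26 25
f 25 24 23
f 26 24 25
f 28 30 27
f 31 28 27
f 27 30 29
f 29 31 27
f 28 34 30
f 32 28 31
f 32 34 28
f 30 34 29
f 33 31 29
f 29 34 33
f 33 32 31
f 34 32 33



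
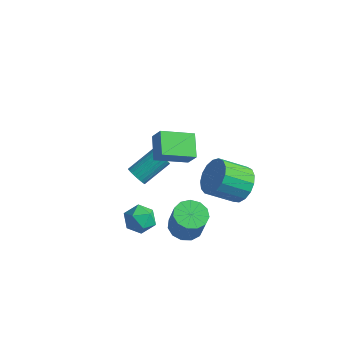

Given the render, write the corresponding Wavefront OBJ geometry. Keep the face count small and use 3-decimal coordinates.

v 1.241 -2.97 -0.714
v 2.006 -2.696 -0.457
v 1.714 -4.264 -0.743
v 2.479 -3.99 -0.486
v 1.815 -3.964 0.048
v 1.523 -3.165 0.066
v 2.197 -3.795 -1.266
v 1.905 -2.996 -1.248
v 2.596 -3.206 -0.798
v 2.36 -3.311 0.014
v 1.36 -3.649 -1.214
v 1.124 -3.754 -0.402
v 3.304 -1.864 -1.608
v 3.991 -2.294 -1.898
v 4.482 -2.505 -0.422
v 3.796 -2.076 -0.132
v 4.121 -1.828 -1.875
v 4.613 -2.039 -0.399
v 3.992 -1.373 -1.767
v 4.484 -1.584 -0.291
v 3.645 -1.075 -1.608
v 4.136 -1.286 -0.132
v 3.189 -1.027 -1.45
v 3.681 -1.238 0.026
v 2.77 -1.245 -1.342
v 3.262 -1.456 0.134
v 2.521 -1.66 -1.318
v 3.012 -1.871 0.158
v 2.52 -2.14 -1.386
v 3.012 -2.351 0.09
v 2.768 -2.532 -1.525
v 3.26 -2.743 -0.049
v 3.187 -2.712 -1.69
v 3.678 -2.924 -0.214
v 3.642 -2.624 -1.829
v 4.134 -2.835 -0.353
v -1.034 -0.182 -1.846
v -0.602 -0.078 -2.249
v -0.114 1.285 -1.377
v -0.546 1.182 -0.974
v -0.779 0.044 -2.34
v -0.292 1.407 -1.469
v -0.996 0.131 -2.356
v -0.509 1.495 -1.485
v -1.218 0.171 -2.295
v -0.731 1.535 -1.423
v -1.412 0.158 -2.165
v -0.925 1.521 -1.293
v -1.549 0.092 -1.986
v -1.062 1.455 -1.114
v -1.607 -0.015 -1.786
v -1.12 1.348 -0.914
v -1.578 -0.147 -1.595
v -1.09 1.216 -0.723
v -1.466 -0.285 -1.443
v -0.978 1.078 -0.571
v -1.288 -0.407 -1.351
v -0.801 0.956 -0.48
v -1.071 -0.495 -1.335
v -0.584 0.869 -0.464
v -0.849 -0.535 -1.397
v -0.362 0.829 -0.525
v -0.655 -0.521 -1.527
v -0.168 0.842 -0.655
v -0.518 -0.455 -1.706
v -0.031 0.908 -0.834
v -0.46 -0.348 -1.906
v 0.027 1.015 -1.034
v -0.49 -0.216 -2.097
v -0.002 1.147 -1.225
v 3.104 2.886 -2.395
v 3.638 3.187 -1.529
v 2.669 2.114 -0.56
v 2.136 1.814 -1.425
v 3.251 3.514 -1.553
v 2.283 2.442 -0.584
v 2.831 3.698 -1.77
v 1.862 2.625 -0.801
v 2.473 3.696 -2.13
v 1.504 2.623 -1.161
v 2.26 3.508 -2.551
v 1.291 2.435 -1.581
v 2.24 3.178 -2.935
v 1.272 2.105 -1.966
v 2.419 2.781 -3.196
v 1.45 1.708 -2.227
v 2.754 2.408 -3.274
v 1.786 1.336 -2.304
v 3.17 2.145 -3.15
v 2.201 1.072 -2.18
v 3.57 2.051 -2.853
v 2.602 0.979 -1.883
v 3.864 2.149 -2.451
v 2.896 1.077 -1.481
v 3.984 2.416 -2.036
v 3.016 1.344 -1.067
v 3.902 2.79 -1.704
v 2.934 1.718 -0.734
v 1.864 -2.426 3.174
v 2.397 -2.485 3.97
v 1.066 -1.519 3.775
v 1.598 -1.578 4.572
v 2.882 -1.142 2.588
v 3.414 -1.201 3.385
v 2.083 -0.235 3.19
v 2.616 -0.294 3.986
f 1 12 6
f 1 6 2
f 1 2 8
f 1 8 11
f 1 11 12
f 2 6 10
f 6 12 5
f 12 11 3
f 11 8 7
f 8 2 9
f 4 10 5
f 4 5 3
f 4 3 7
f 4 7 9
f 4 9 10
f 5 10 6
f 3 5 12
f 7 3 11
f 9 7 8
f 10 9 2
f 14 13 17
f 14 17 15
f 15 17 18
f 15 18 16
f 17 13 19
f 17 19 18
f 18 19 20
f 18 20 16
f 19 13 21
f 19 21 20
f 20 21 22
f 20 22 16
f 21 13 23
f 21 23 22
f 22 23 24
f 22 24 16
f 23 13 25
f 23 25 24
f 24 25 26
f 24 26 16
f 25 13 27
f 25 27 26
f 26 27 28
f 26 28 16
f 27 13 29
f 27 29 28
f 28 29 30
f 28 30 16
f 29 13 31
f 29 31 30
f 30 31 32
f 30 32 16
f 31 13 33
f 31 33 32
f 32 33 34
f 32 34 16
f 33 13 35
f 33 35 34
f 34 35 36
f 34 36 16
f 35 13 14
f 35 14 36
f 36 14 15
f 36 15 16
f 38 37 41
f 38 41 39
f 39 41 42
f 39 42 40
f 41 37 43
f 41 43 42
f 42 43 44
f 42 44 40
f 43 37 45
f 43 45 44
f 44 45 46
f 44 46 40
f 45 37 47
f 45 47 46
f 46 47 48
f 46 48 40
f 47 37 49
f 47 49 48
f 48 49 50
f 48 50 40
f 49 37 51
f 49 51 50
f 50 51 52
f 50 52 40
f 51 37 53
f 51 53 52
f 52 53 54
f 52 54 40
f 53 37 55
f 53 55 54
f 54 55 56
f 54 56 40
f 55 37 57
f 55 57 56
f 56 57 58
f 56 58 40
f 57 37 59
f 57 59 58
f 58 59 60
f 58 60 40
f 59 37 61
f 59 61 60
f 60 61 62
f 60 62 40
f 61 37 63
f 61 63 62
f 62 63 64
f 62 64 40
f 63 37 65
f 63 65 64
f 64 65 66
f 64 66 40
f 65 37 67
f 65 67 66
f 66 67 68
f 66 68 40
f 67 37 69
f 67 69 68
f 68 69 70
f 68 70 40
f 69 37 38
f 69 38 70
f 70 38 39
f 70 39 40
f 72 71 75
f 72 75 73
f 73 75 76
f 73 76 74
f 75 71 77
f 75 77 76
f 76 77 78
f 76 78 74
f 77 71 79
f 77 79 78
f 78 79 80
f 78 80 74
f 79 71 81
f 79 81 80
f 80 81 82
f 80 82 74
f 81 71 83
f 81 83 82
f 82 83 84
f 82 84 74
f 83 71 85
f 83 85 84
f 84 85 86
f 84 86 74
f 85 71 87
f 85 87 86
f 86 87 88
f 86 88 74
f 87 71 89
f 87 89 88
f 88 89 90
f 88 90 74
f 89 71 91
f 89 91 90
f 90 91 92
f 90 92 74
f 91 71 93
f 91 93 92
f 92 93 94
f 92 94 74
f 93 71 95
f 93 95 94
f 94 95 96
f 94 96 74
f 95 71 97
f 95 97 96
f 96 97 98
f 96 98 74
f 97 71 72
f 97 72 98
f 98 72 73
f 98 73 74
f 100 102 99
f 103 100 99
f 99 102 101
f 101 103 99
f 100 106 102
f 104 100 103
f 104 106 100
f 102 106 101
f 105 103 101
f 101 106 105
f 105 104 103
f 106 104 105

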